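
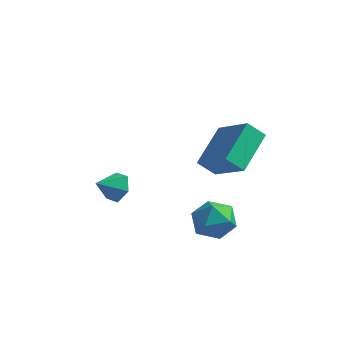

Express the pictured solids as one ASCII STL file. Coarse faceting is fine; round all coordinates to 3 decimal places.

solid 
facet normal 0.476 0.703 -0.528
outer loop
vertex -0.425 1.455 -1.826
vertex -1.058 1.753 -2.0
vertex -0.711 1.965 -1.405
endloop
endfacet
facet normal 0.435 -0.416 0.799
outer loop
vertex -0.425 1.455 -1.826
vertex -0.711 1.965 -1.405
vertex -1.562 1.007 -1.44
endloop
endfacet
facet normal 0.475 0.704 -0.528
outer loop
vertex -0.711 1.965 -1.405
vertex -1.058 1.753 -2.0
vertex -1.344 2.262 -1.579
endloop
endfacet
facet normal -0.200 0.142 0.969
outer loop
vertex -0.711 1.965 -1.405
vertex -1.344 2.262 -1.579
vertex -1.562 1.007 -1.44
endloop
endfacet
facet normal 0.476 0.704 -0.528
outer loop
vertex -1.344 2.262 -1.579
vertex -1.058 1.753 -2.0
vertex -1.69 2.05 -2.174
endloop
endfacet
facet normal -0.876 0.201 0.438
outer loop
vertex -1.344 2.262 -1.579
vertex -1.69 2.05 -2.174
vertex -1.562 1.007 -1.44
endloop
endfacet
facet normal 0.476 0.703 -0.528
outer loop
vertex -1.69 2.05 -2.174
vertex -1.058 1.753 -2.0
vertex -1.404 1.541 -2.594
endloop
endfacet
facet normal -0.917 -0.298 -0.264
outer loop
vertex -1.69 2.05 -2.174
vertex -1.404 1.541 -2.594
vertex -1.562 1.007 -1.44
endloop
endfacet
facet normal 0.476 0.703 -0.528
outer loop
vertex -1.404 1.541 -2.594
vertex -1.058 1.753 -2.0
vertex -0.771 1.243 -2.42
endloop
endfacet
facet normal -0.283 -0.855 -0.434
outer loop
vertex -1.404 1.541 -2.594
vertex -0.771 1.243 -2.42
vertex -1.562 1.007 -1.44
endloop
endfacet
facet normal 0.476 0.703 -0.528
outer loop
vertex -0.771 1.243 -2.42
vertex -1.058 1.753 -2.0
vertex -0.425 1.455 -1.826
endloop
endfacet
facet normal 0.393 -0.914 0.097
outer loop
vertex -0.771 1.243 -2.42
vertex -0.425 1.455 -1.826
vertex -1.562 1.007 -1.44
endloop
endfacet
facet normal -0.576 0.016 0.817
outer loop
vertex 2.819 1.521 -1.371
vertex 2.568 0.633 -1.531
vertex 3.319 0.82 -1.005
endloop
endfacet
facet normal -0.018 0.453 0.892
outer loop
vertex 2.819 1.521 -1.371
vertex 3.319 0.82 -1.005
vertex 3.754 1.562 -1.373
endloop
endfacet
facet normal -0.040 0.932 0.361
outer loop
vertex 2.819 1.521 -1.371
vertex 3.754 1.562 -1.373
vertex 3.272 1.834 -2.128
endloop
endfacet
facet normal -0.613 0.789 -0.040
outer loop
vertex 2.819 1.521 -1.371
vertex 3.272 1.834 -2.128
vertex 2.539 1.26 -2.226
endloop
endfacet
facet normal -0.944 0.224 0.241
outer loop
vertex 2.819 1.521 -1.371
vertex 2.539 1.26 -2.226
vertex 2.568 0.633 -1.531
endloop
endfacet
facet normal 0.576 0.066 0.815
outer loop
vertex 3.754 1.562 -1.373
vertex 3.319 0.82 -1.005
vertex 4.081 0.7 -1.534
endloop
endfacet
facet normal -0.327 -0.641 0.694
outer loop
vertex 3.319 0.82 -1.005
vertex 2.568 0.633 -1.531
vertex 3.348 0.126 -1.632
endloop
endfacet
facet normal -0.922 -0.306 -0.237
outer loop
vertex 2.568 0.633 -1.531
vertex 2.539 1.26 -2.226
vertex 2.866 0.398 -2.387
endloop
endfacet
facet normal -0.385 0.610 -0.693
outer loop
vertex 2.539 1.26 -2.226
vertex 3.272 1.834 -2.128
vertex 3.301 1.14 -2.755
endloop
endfacet
facet normal 0.541 0.840 -0.042
outer loop
vertex 3.272 1.834 -2.128
vertex 3.754 1.562 -1.373
vertex 4.052 1.327 -2.229
endloop
endfacet
facet normal 0.613 -0.789 0.040
outer loop
vertex 3.801 0.439 -2.389
vertex 4.081 0.7 -1.534
vertex 3.348 0.126 -1.632
endloop
endfacet
facet normal 0.040 -0.932 -0.361
outer loop
vertex 3.801 0.439 -2.389
vertex 3.348 0.126 -1.632
vertex 2.866 0.398 -2.387
endloop
endfacet
facet normal 0.018 -0.453 -0.892
outer loop
vertex 3.801 0.439 -2.389
vertex 2.866 0.398 -2.387
vertex 3.301 1.14 -2.755
endloop
endfacet
facet normal 0.576 -0.016 -0.817
outer loop
vertex 3.801 0.439 -2.389
vertex 3.301 1.14 -2.755
vertex 4.052 1.327 -2.229
endloop
endfacet
facet normal 0.944 -0.224 -0.241
outer loop
vertex 3.801 0.439 -2.389
vertex 4.052 1.327 -2.229
vertex 4.081 0.7 -1.534
endloop
endfacet
facet normal 0.385 -0.610 0.693
outer loop
vertex 3.348 0.126 -1.632
vertex 4.081 0.7 -1.534
vertex 3.319 0.82 -1.005
endloop
endfacet
facet normal -0.541 -0.840 0.042
outer loop
vertex 2.866 0.398 -2.387
vertex 3.348 0.126 -1.632
vertex 2.568 0.633 -1.531
endloop
endfacet
facet normal -0.576 -0.066 -0.815
outer loop
vertex 3.301 1.14 -2.755
vertex 2.866 0.398 -2.387
vertex 2.539 1.26 -2.226
endloop
endfacet
facet normal 0.327 0.641 -0.694
outer loop
vertex 4.052 1.327 -2.229
vertex 3.301 1.14 -2.755
vertex 3.272 1.834 -2.128
endloop
endfacet
facet normal 0.922 0.306 0.237
outer loop
vertex 4.081 0.7 -1.534
vertex 4.052 1.327 -2.229
vertex 3.754 1.562 -1.373
endloop
endfacet
facet normal -0.763 0.327 -0.557
outer loop
vertex 2.46 3.164 1.517
vertex 3.053 3.469 0.884
vertex 2.382 1.473 0.631
endloop
endfacet
facet normal -0.645 -0.331 0.689
outer loop
vertex 3.787 0.871 1.656
vertex 2.46 3.164 1.517
vertex 2.382 1.473 0.631
endloop
endfacet
facet normal -0.763 0.327 -0.558
outer loop
vertex 2.382 1.473 0.631
vertex 3.053 3.469 0.884
vertex 2.976 1.778 -0.002
endloop
endfacet
facet normal -0.040 -0.885 -0.464
outer loop
vertex 2.976 1.778 -0.002
vertex 3.787 0.871 1.656
vertex 2.382 1.473 0.631
endloop
endfacet
facet normal 0.040 0.885 0.464
outer loop
vertex 2.46 3.164 1.517
vertex 4.458 2.867 1.909
vertex 3.053 3.469 0.884
endloop
endfacet
facet normal -0.645 -0.331 0.689
outer loop
vertex 3.864 2.562 2.542
vertex 2.46 3.164 1.517
vertex 3.787 0.871 1.656
endloop
endfacet
facet normal 0.040 0.885 0.464
outer loop
vertex 3.864 2.562 2.542
vertex 4.458 2.867 1.909
vertex 2.46 3.164 1.517
endloop
endfacet
facet normal 0.645 0.332 -0.689
outer loop
vertex 3.053 3.469 0.884
vertex 4.458 2.867 1.909
vertex 2.976 1.778 -0.002
endloop
endfacet
facet normal -0.040 -0.885 -0.464
outer loop
vertex 4.38 1.176 1.023
vertex 3.787 0.871 1.656
vertex 2.976 1.778 -0.002
endloop
endfacet
facet normal 0.645 0.331 -0.689
outer loop
vertex 2.976 1.778 -0.002
vertex 4.458 2.867 1.909
vertex 4.38 1.176 1.023
endloop
endfacet
facet normal 0.763 -0.327 0.557
outer loop
vertex 4.38 1.176 1.023
vertex 3.864 2.562 2.542
vertex 3.787 0.871 1.656
endloop
endfacet
facet normal 0.763 -0.327 0.558
outer loop
vertex 4.458 2.867 1.909
vertex 3.864 2.562 2.542
vertex 4.38 1.176 1.023
endloop
endfacet

endsolid


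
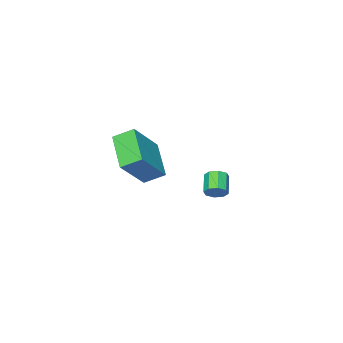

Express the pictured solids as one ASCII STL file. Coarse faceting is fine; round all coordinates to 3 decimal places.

solid 
facet normal -0.551 0.680 0.484
outer loop
vertex -0.343 0.706 0.853
vertex 1.066 0.947 2.12
vertex 0.397 2.079 -0.232
endloop
endfacet
facet normal -0.737 -0.127 -0.663
outer loop
vertex 0.954 1.393 -0.72
vertex -0.343 0.706 0.853
vertex 0.397 2.079 -0.232
endloop
endfacet
facet normal -0.551 0.680 0.484
outer loop
vertex 0.397 2.079 -0.232
vertex 1.066 0.947 2.12
vertex 1.806 2.32 1.035
endloop
endfacet
facet normal 0.390 0.723 -0.571
outer loop
vertex 1.806 2.32 1.035
vertex 0.954 1.393 -0.72
vertex 0.397 2.079 -0.232
endloop
endfacet
facet normal -0.390 -0.723 0.571
outer loop
vertex -0.343 0.706 0.853
vertex 1.623 0.261 1.632
vertex 1.066 0.947 2.12
endloop
endfacet
facet normal -0.737 -0.127 -0.663
outer loop
vertex 0.214 0.02 0.365
vertex -0.343 0.706 0.853
vertex 0.954 1.393 -0.72
endloop
endfacet
facet normal -0.390 -0.723 0.571
outer loop
vertex 0.214 0.02 0.365
vertex 1.623 0.261 1.632
vertex -0.343 0.706 0.853
endloop
endfacet
facet normal 0.737 0.127 0.663
outer loop
vertex 1.066 0.947 2.12
vertex 1.623 0.261 1.632
vertex 1.806 2.32 1.035
endloop
endfacet
facet normal 0.390 0.723 -0.571
outer loop
vertex 2.363 1.634 0.547
vertex 0.954 1.393 -0.72
vertex 1.806 2.32 1.035
endloop
endfacet
facet normal 0.737 0.127 0.663
outer loop
vertex 1.806 2.32 1.035
vertex 1.623 0.261 1.632
vertex 2.363 1.634 0.547
endloop
endfacet
facet normal 0.551 -0.680 -0.484
outer loop
vertex 2.363 1.634 0.547
vertex 0.214 0.02 0.365
vertex 0.954 1.393 -0.72
endloop
endfacet
facet normal 0.551 -0.680 -0.484
outer loop
vertex 1.623 0.261 1.632
vertex 0.214 0.02 0.365
vertex 2.363 1.634 0.547
endloop
endfacet
facet normal 0.531 0.560 -0.637
outer loop
vertex -3.036 0.803 -2.285
vertex -3.448 0.816 -2.617
vertex -3.282 1.117 -2.214
endloop
endfacet
facet normal 0.591 0.293 0.751
outer loop
vertex -3.036 0.803 -2.285
vertex -3.282 1.117 -2.214
vertex -3.6 0.211 -1.61
endloop
endfacet
facet normal 0.590 0.294 0.752
outer loop
vertex -3.6 0.211 -1.61
vertex -3.282 1.117 -2.214
vertex -3.846 0.525 -1.54
endloop
endfacet
facet normal -0.532 -0.559 0.636
outer loop
vertex -3.6 0.211 -1.61
vertex -3.846 0.525 -1.54
vertex -4.012 0.224 -1.943
endloop
endfacet
facet normal 0.531 0.559 -0.636
outer loop
vertex -3.282 1.117 -2.214
vertex -3.448 0.816 -2.617
vertex -3.626 1.255 -2.38
endloop
endfacet
facet normal -0.012 0.756 0.654
outer loop
vertex -3.282 1.117 -2.214
vertex -3.626 1.255 -2.38
vertex -3.846 0.525 -1.54
endloop
endfacet
facet normal -0.011 0.756 0.654
outer loop
vertex -3.846 0.525 -1.54
vertex -3.626 1.255 -2.38
vertex -4.189 0.663 -1.705
endloop
endfacet
facet normal -0.531 -0.559 0.636
outer loop
vertex -3.846 0.525 -1.54
vertex -4.189 0.663 -1.705
vertex -4.012 0.224 -1.943
endloop
endfacet
facet normal 0.533 0.559 -0.635
outer loop
vertex -3.626 1.255 -2.38
vertex -3.448 0.816 -2.617
vertex -3.865 1.136 -2.685
endloop
endfacet
facet normal -0.607 0.775 0.173
outer loop
vertex -3.626 1.255 -2.38
vertex -3.865 1.136 -2.685
vertex -4.189 0.663 -1.705
endloop
endfacet
facet normal -0.606 0.776 0.174
outer loop
vertex -4.189 0.663 -1.705
vertex -3.865 1.136 -2.685
vertex -4.429 0.544 -2.01
endloop
endfacet
facet normal -0.531 -0.559 0.636
outer loop
vertex -4.189 0.663 -1.705
vertex -4.429 0.544 -2.01
vertex -4.012 0.224 -1.943
endloop
endfacet
facet normal 0.532 0.558 -0.637
outer loop
vertex -3.865 1.136 -2.685
vertex -3.448 0.816 -2.617
vertex -3.86 0.829 -2.95
endloop
endfacet
facet normal -0.847 0.340 -0.410
outer loop
vertex -3.865 1.136 -2.685
vertex -3.86 0.829 -2.95
vertex -4.429 0.544 -2.01
endloop
endfacet
facet normal -0.847 0.340 -0.410
outer loop
vertex -4.429 0.544 -2.01
vertex -3.86 0.829 -2.95
vertex -4.424 0.237 -2.275
endloop
endfacet
facet normal -0.531 -0.559 0.637
outer loop
vertex -4.429 0.544 -2.01
vertex -4.424 0.237 -2.275
vertex -4.012 0.224 -1.943
endloop
endfacet
facet normal 0.532 0.559 -0.636
outer loop
vertex -3.86 0.829 -2.95
vertex -3.448 0.816 -2.617
vertex -3.614 0.515 -3.02
endloop
endfacet
facet normal -0.590 -0.295 -0.752
outer loop
vertex -3.86 0.829 -2.95
vertex -3.614 0.515 -3.02
vertex -4.424 0.237 -2.275
endloop
endfacet
facet normal -0.591 -0.293 -0.752
outer loop
vertex -4.424 0.237 -2.275
vertex -3.614 0.515 -3.02
vertex -4.178 -0.077 -2.346
endloop
endfacet
facet normal -0.531 -0.560 0.637
outer loop
vertex -4.424 0.237 -2.275
vertex -4.178 -0.077 -2.346
vertex -4.012 0.224 -1.943
endloop
endfacet
facet normal 0.531 0.559 -0.636
outer loop
vertex -3.614 0.515 -3.02
vertex -3.448 0.816 -2.617
vertex -3.271 0.377 -2.855
endloop
endfacet
facet normal 0.011 -0.756 -0.655
outer loop
vertex -3.614 0.515 -3.02
vertex -3.271 0.377 -2.855
vertex -4.178 -0.077 -2.346
endloop
endfacet
facet normal 0.012 -0.757 -0.654
outer loop
vertex -4.178 -0.077 -2.346
vertex -3.271 0.377 -2.855
vertex -3.834 -0.215 -2.18
endloop
endfacet
facet normal -0.531 -0.559 0.636
outer loop
vertex -4.178 -0.077 -2.346
vertex -3.834 -0.215 -2.18
vertex -4.012 0.224 -1.943
endloop
endfacet
facet normal 0.531 0.559 -0.636
outer loop
vertex -3.271 0.377 -2.855
vertex -3.448 0.816 -2.617
vertex -3.031 0.496 -2.55
endloop
endfacet
facet normal 0.606 -0.776 -0.175
outer loop
vertex -3.271 0.377 -2.855
vertex -3.031 0.496 -2.55
vertex -3.834 -0.215 -2.18
endloop
endfacet
facet normal 0.607 -0.776 -0.173
outer loop
vertex -3.834 -0.215 -2.18
vertex -3.031 0.496 -2.55
vertex -3.595 -0.096 -1.875
endloop
endfacet
facet normal -0.533 -0.559 0.635
outer loop
vertex -3.834 -0.215 -2.18
vertex -3.595 -0.096 -1.875
vertex -4.012 0.224 -1.943
endloop
endfacet
facet normal 0.531 0.559 -0.637
outer loop
vertex -3.031 0.496 -2.55
vertex -3.448 0.816 -2.617
vertex -3.036 0.803 -2.285
endloop
endfacet
facet normal 0.847 -0.340 0.410
outer loop
vertex -3.031 0.496 -2.55
vertex -3.036 0.803 -2.285
vertex -3.595 -0.096 -1.875
endloop
endfacet
facet normal 0.847 -0.340 0.410
outer loop
vertex -3.595 -0.096 -1.875
vertex -3.036 0.803 -2.285
vertex -3.6 0.211 -1.61
endloop
endfacet
facet normal -0.532 -0.558 0.637
outer loop
vertex -3.595 -0.096 -1.875
vertex -3.6 0.211 -1.61
vertex -4.012 0.224 -1.943
endloop
endfacet

endsolid


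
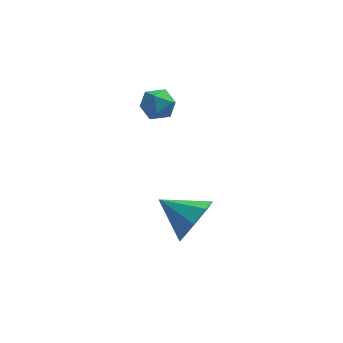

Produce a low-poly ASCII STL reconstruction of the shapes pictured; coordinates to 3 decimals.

solid 
facet normal -0.187 0.290 0.939
outer loop
vertex -2.705 -0.285 0.834
vertex -2.344 -0.919 1.102
vertex -1.941 -0.265 0.98
endloop
endfacet
facet normal -0.119 0.853 0.507
outer loop
vertex -2.705 -0.285 0.834
vertex -1.941 -0.265 0.98
vertex -2.224 0.076 0.34
endloop
endfacet
facet normal -0.607 0.795 -0.010
outer loop
vertex -2.705 -0.285 0.834
vertex -2.224 0.076 0.34
vertex -2.801 -0.368 0.066
endloop
endfacet
facet normal -0.976 0.195 0.101
outer loop
vertex -2.705 -0.285 0.834
vertex -2.801 -0.368 0.066
vertex -2.875 -0.983 0.537
endloop
endfacet
facet normal -0.717 -0.118 0.687
outer loop
vertex -2.705 -0.285 0.834
vertex -2.875 -0.983 0.537
vertex -2.344 -0.919 1.102
endloop
endfacet
facet normal 0.528 0.824 0.206
outer loop
vertex -2.224 0.076 0.34
vertex -1.941 -0.265 0.98
vertex -1.565 -0.337 0.303
endloop
endfacet
facet normal 0.417 -0.088 0.905
outer loop
vertex -1.941 -0.265 0.98
vertex -2.344 -0.919 1.102
vertex -1.639 -0.952 0.774
endloop
endfacet
facet normal -0.440 -0.747 0.498
outer loop
vertex -2.344 -0.919 1.102
vertex -2.875 -0.983 0.537
vertex -2.216 -1.396 0.5
endloop
endfacet
facet normal -0.859 -0.242 -0.451
outer loop
vertex -2.875 -0.983 0.537
vertex -2.801 -0.368 0.066
vertex -2.499 -1.055 -0.14
endloop
endfacet
facet normal -0.260 0.729 -0.633
outer loop
vertex -2.801 -0.368 0.066
vertex -2.224 0.076 0.34
vertex -2.096 -0.401 -0.262
endloop
endfacet
facet normal 0.976 -0.195 -0.101
outer loop
vertex -1.735 -1.035 0.006
vertex -1.565 -0.337 0.303
vertex -1.639 -0.952 0.774
endloop
endfacet
facet normal 0.607 -0.795 0.010
outer loop
vertex -1.735 -1.035 0.006
vertex -1.639 -0.952 0.774
vertex -2.216 -1.396 0.5
endloop
endfacet
facet normal 0.119 -0.853 -0.507
outer loop
vertex -1.735 -1.035 0.006
vertex -2.216 -1.396 0.5
vertex -2.499 -1.055 -0.14
endloop
endfacet
facet normal 0.187 -0.290 -0.939
outer loop
vertex -1.735 -1.035 0.006
vertex -2.499 -1.055 -0.14
vertex -2.096 -0.401 -0.262
endloop
endfacet
facet normal 0.717 0.118 -0.687
outer loop
vertex -1.735 -1.035 0.006
vertex -2.096 -0.401 -0.262
vertex -1.565 -0.337 0.303
endloop
endfacet
facet normal 0.859 0.242 0.451
outer loop
vertex -1.639 -0.952 0.774
vertex -1.565 -0.337 0.303
vertex -1.941 -0.265 0.98
endloop
endfacet
facet normal 0.260 -0.729 0.633
outer loop
vertex -2.216 -1.396 0.5
vertex -1.639 -0.952 0.774
vertex -2.344 -0.919 1.102
endloop
endfacet
facet normal -0.528 -0.824 -0.206
outer loop
vertex -2.499 -1.055 -0.14
vertex -2.216 -1.396 0.5
vertex -2.875 -0.983 0.537
endloop
endfacet
facet normal -0.417 0.088 -0.905
outer loop
vertex -2.096 -0.401 -0.262
vertex -2.499 -1.055 -0.14
vertex -2.801 -0.368 0.066
endloop
endfacet
facet normal 0.440 0.747 -0.498
outer loop
vertex -1.565 -0.337 0.303
vertex -2.096 -0.401 -0.262
vertex -2.224 0.076 0.34
endloop
endfacet
facet normal 0.832 -0.374 -0.411
outer loop
vertex -0.09 -2.871 -3.392
vertex -0.689 -3.359 -4.161
vertex -0.204 -2.388 -4.062
endloop
endfacet
facet normal 0.041 0.814 0.580
outer loop
vertex -0.09 -2.871 -3.392
vertex -0.204 -2.388 -4.062
vertex -2.111 -2.721 -3.459
endloop
endfacet
facet normal 0.832 -0.374 -0.410
outer loop
vertex -0.204 -2.388 -4.062
vertex -0.689 -3.359 -4.161
vertex -0.602 -2.474 -4.791
endloop
endfacet
facet normal -0.178 0.984 -0.019
outer loop
vertex -0.204 -2.388 -4.062
vertex -0.602 -2.474 -4.791
vertex -2.111 -2.721 -3.459
endloop
endfacet
facet normal 0.832 -0.373 -0.410
outer loop
vertex -0.602 -2.474 -4.791
vertex -0.689 -3.359 -4.161
vertex -1.05 -3.079 -5.15
endloop
endfacet
facet normal -0.540 0.688 -0.485
outer loop
vertex -0.602 -2.474 -4.791
vertex -1.05 -3.079 -5.15
vertex -2.111 -2.721 -3.459
endloop
endfacet
facet normal 0.832 -0.374 -0.410
outer loop
vertex -1.05 -3.079 -5.15
vertex -0.689 -3.359 -4.161
vertex -1.287 -3.848 -4.929
endloop
endfacet
facet normal -0.833 0.100 -0.544
outer loop
vertex -1.05 -3.079 -5.15
vertex -1.287 -3.848 -4.929
vertex -2.111 -2.721 -3.459
endloop
endfacet
facet normal 0.832 -0.373 -0.410
outer loop
vertex -1.287 -3.848 -4.929
vertex -0.689 -3.359 -4.161
vertex -1.173 -4.331 -4.259
endloop
endfacet
facet normal -0.886 -0.435 -0.163
outer loop
vertex -1.287 -3.848 -4.929
vertex -1.173 -4.331 -4.259
vertex -2.111 -2.721 -3.459
endloop
endfacet
facet normal 0.832 -0.373 -0.410
outer loop
vertex -1.173 -4.331 -4.259
vertex -0.689 -3.359 -4.161
vertex -0.775 -4.244 -3.53
endloop
endfacet
facet normal -0.666 -0.605 0.436
outer loop
vertex -1.173 -4.331 -4.259
vertex -0.775 -4.244 -3.53
vertex -2.111 -2.721 -3.459
endloop
endfacet
facet normal 0.832 -0.373 -0.410
outer loop
vertex -0.775 -4.244 -3.53
vertex -0.689 -3.359 -4.161
vertex -0.327 -3.64 -3.171
endloop
endfacet
facet normal -0.305 -0.309 0.901
outer loop
vertex -0.775 -4.244 -3.53
vertex -0.327 -3.64 -3.171
vertex -2.111 -2.721 -3.459
endloop
endfacet
facet normal 0.832 -0.374 -0.410
outer loop
vertex -0.327 -3.64 -3.171
vertex -0.689 -3.359 -4.161
vertex -0.09 -2.871 -3.392
endloop
endfacet
facet normal -0.011 0.279 0.960
outer loop
vertex -0.327 -3.64 -3.171
vertex -0.09 -2.871 -3.392
vertex -2.111 -2.721 -3.459
endloop
endfacet

endsolid


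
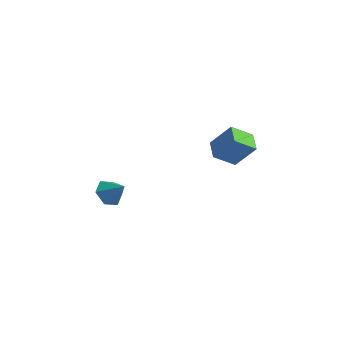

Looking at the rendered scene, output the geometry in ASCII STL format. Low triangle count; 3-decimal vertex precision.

solid 
facet normal -0.553 -0.591 0.588
outer loop
vertex 3.371 2.588 3.445
vertex 2.693 3.45 3.674
vertex 2.443 2.195 2.177
endloop
endfacet
facet normal 0.605 -0.770 -0.204
outer loop
vertex 3.207 3.01 1.366
vertex 3.371 2.588 3.445
vertex 2.443 2.195 2.177
endloop
endfacet
facet normal -0.554 -0.590 0.587
outer loop
vertex 2.443 2.195 2.177
vertex 2.693 3.45 3.674
vertex 1.766 3.057 2.405
endloop
endfacet
facet normal -0.573 -0.243 -0.783
outer loop
vertex 1.766 3.057 2.405
vertex 3.207 3.01 1.366
vertex 2.443 2.195 2.177
endloop
endfacet
facet normal 0.573 0.242 0.783
outer loop
vertex 3.371 2.588 3.445
vertex 3.457 4.265 2.863
vertex 2.693 3.45 3.674
endloop
endfacet
facet normal 0.605 -0.769 -0.204
outer loop
vertex 4.134 3.403 2.635
vertex 3.371 2.588 3.445
vertex 3.207 3.01 1.366
endloop
endfacet
facet normal 0.572 0.242 0.783
outer loop
vertex 4.134 3.403 2.635
vertex 3.457 4.265 2.863
vertex 3.371 2.588 3.445
endloop
endfacet
facet normal -0.605 0.770 0.204
outer loop
vertex 2.693 3.45 3.674
vertex 3.457 4.265 2.863
vertex 1.766 3.057 2.405
endloop
endfacet
facet normal -0.573 -0.242 -0.783
outer loop
vertex 2.529 3.872 1.595
vertex 3.207 3.01 1.366
vertex 1.766 3.057 2.405
endloop
endfacet
facet normal -0.605 0.770 0.204
outer loop
vertex 1.766 3.057 2.405
vertex 3.457 4.265 2.863
vertex 2.529 3.872 1.595
endloop
endfacet
facet normal 0.553 0.591 -0.587
outer loop
vertex 2.529 3.872 1.595
vertex 4.134 3.403 2.635
vertex 3.207 3.01 1.366
endloop
endfacet
facet normal 0.553 0.590 -0.588
outer loop
vertex 3.457 4.265 2.863
vertex 4.134 3.403 2.635
vertex 2.529 3.872 1.595
endloop
endfacet
facet normal -0.721 -0.013 -0.693
outer loop
vertex -2.941 1.996 -3.503
vertex -3.525 2.112 -2.897
vertex -3.17 2.783 -3.279
endloop
endfacet
facet normal 0.912 0.334 -0.240
outer loop
vertex -2.941 1.996 -3.503
vertex -3.17 2.783 -3.279
vertex -2.595 2.128 -2.003
endloop
endfacet
facet normal -0.722 -0.012 -0.692
outer loop
vertex -3.17 2.783 -3.279
vertex -3.525 2.112 -2.897
vertex -3.754 2.899 -2.672
endloop
endfacet
facet normal 0.432 0.866 0.250
outer loop
vertex -3.17 2.783 -3.279
vertex -3.754 2.899 -2.672
vertex -2.595 2.128 -2.003
endloop
endfacet
facet normal -0.721 -0.012 -0.693
outer loop
vertex -3.754 2.899 -2.672
vertex -3.525 2.112 -2.897
vertex -4.109 2.228 -2.291
endloop
endfacet
facet normal -0.123 0.538 0.834
outer loop
vertex -3.754 2.899 -2.672
vertex -4.109 2.228 -2.291
vertex -2.595 2.128 -2.003
endloop
endfacet
facet normal -0.721 -0.013 -0.693
outer loop
vertex -4.109 2.228 -2.291
vertex -3.525 2.112 -2.897
vertex -3.88 1.441 -2.515
endloop
endfacet
facet normal -0.197 -0.321 0.926
outer loop
vertex -4.109 2.228 -2.291
vertex -3.88 1.441 -2.515
vertex -2.595 2.128 -2.003
endloop
endfacet
facet normal -0.721 -0.013 -0.693
outer loop
vertex -3.88 1.441 -2.515
vertex -3.525 2.112 -2.897
vertex -3.296 1.325 -3.121
endloop
endfacet
facet normal 0.283 -0.854 0.436
outer loop
vertex -3.88 1.441 -2.515
vertex -3.296 1.325 -3.121
vertex -2.595 2.128 -2.003
endloop
endfacet
facet normal -0.721 -0.013 -0.693
outer loop
vertex -3.296 1.325 -3.121
vertex -3.525 2.112 -2.897
vertex -2.941 1.996 -3.503
endloop
endfacet
facet normal 0.837 -0.527 -0.147
outer loop
vertex -3.296 1.325 -3.121
vertex -2.941 1.996 -3.503
vertex -2.595 2.128 -2.003
endloop
endfacet

endsolid


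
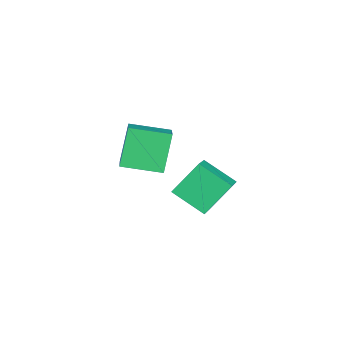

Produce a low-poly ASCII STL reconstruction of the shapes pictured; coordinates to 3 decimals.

solid 
facet normal -0.853 0.109 -0.510
outer loop
vertex -0.622 2.267 -2.36
vertex -0.076 3.378 -3.036
vertex -0.105 1.37 -3.417
endloop
endfacet
facet normal -0.387 -0.788 0.479
outer loop
vertex 1.056 1.222 -2.724
vertex -0.622 2.267 -2.36
vertex -0.105 1.37 -3.417
endloop
endfacet
facet normal -0.853 0.109 -0.510
outer loop
vertex -0.105 1.37 -3.417
vertex -0.076 3.378 -3.036
vertex 0.441 2.481 -4.093
endloop
endfacet
facet normal 0.349 -0.606 -0.714
outer loop
vertex 0.441 2.481 -4.093
vertex 1.056 1.222 -2.724
vertex -0.105 1.37 -3.417
endloop
endfacet
facet normal -0.349 0.606 0.714
outer loop
vertex -0.622 2.267 -2.36
vertex 1.085 3.23 -2.343
vertex -0.076 3.378 -3.036
endloop
endfacet
facet normal -0.387 -0.788 0.479
outer loop
vertex 0.539 2.119 -1.667
vertex -0.622 2.267 -2.36
vertex 1.056 1.222 -2.724
endloop
endfacet
facet normal -0.349 0.606 0.714
outer loop
vertex 0.539 2.119 -1.667
vertex 1.085 3.23 -2.343
vertex -0.622 2.267 -2.36
endloop
endfacet
facet normal 0.387 0.788 -0.479
outer loop
vertex -0.076 3.378 -3.036
vertex 1.085 3.23 -2.343
vertex 0.441 2.481 -4.093
endloop
endfacet
facet normal 0.349 -0.606 -0.714
outer loop
vertex 1.602 2.333 -3.4
vertex 1.056 1.222 -2.724
vertex 0.441 2.481 -4.093
endloop
endfacet
facet normal 0.387 0.788 -0.479
outer loop
vertex 0.441 2.481 -4.093
vertex 1.085 3.23 -2.343
vertex 1.602 2.333 -3.4
endloop
endfacet
facet normal 0.853 -0.109 0.510
outer loop
vertex 1.602 2.333 -3.4
vertex 0.539 2.119 -1.667
vertex 1.056 1.222 -2.724
endloop
endfacet
facet normal 0.853 -0.109 0.510
outer loop
vertex 1.085 3.23 -2.343
vertex 0.539 2.119 -1.667
vertex 1.602 2.333 -3.4
endloop
endfacet
facet normal -0.498 0.162 0.852
outer loop
vertex -2.754 -0.424 -2.325
vertex -2.696 1.123 -2.586
vertex -4.166 -0.508 -3.135
endloop
endfacet
facet normal -0.037 -0.985 0.167
outer loop
vertex -3.324 -0.783 -4.574
vertex -2.754 -0.424 -2.325
vertex -4.166 -0.508 -3.135
endloop
endfacet
facet normal -0.498 0.162 0.852
outer loop
vertex -4.166 -0.508 -3.135
vertex -2.696 1.123 -2.586
vertex -4.108 1.039 -3.396
endloop
endfacet
facet normal -0.866 -0.051 -0.497
outer loop
vertex -4.108 1.039 -3.396
vertex -3.324 -0.783 -4.574
vertex -4.166 -0.508 -3.135
endloop
endfacet
facet normal 0.866 0.051 0.497
outer loop
vertex -2.754 -0.424 -2.325
vertex -1.854 0.848 -4.025
vertex -2.696 1.123 -2.586
endloop
endfacet
facet normal -0.037 -0.985 0.167
outer loop
vertex -1.912 -0.699 -3.764
vertex -2.754 -0.424 -2.325
vertex -3.324 -0.783 -4.574
endloop
endfacet
facet normal 0.866 0.051 0.497
outer loop
vertex -1.912 -0.699 -3.764
vertex -1.854 0.848 -4.025
vertex -2.754 -0.424 -2.325
endloop
endfacet
facet normal 0.037 0.985 -0.167
outer loop
vertex -2.696 1.123 -2.586
vertex -1.854 0.848 -4.025
vertex -4.108 1.039 -3.396
endloop
endfacet
facet normal -0.866 -0.051 -0.497
outer loop
vertex -3.266 0.764 -4.835
vertex -3.324 -0.783 -4.574
vertex -4.108 1.039 -3.396
endloop
endfacet
facet normal 0.037 0.985 -0.167
outer loop
vertex -4.108 1.039 -3.396
vertex -1.854 0.848 -4.025
vertex -3.266 0.764 -4.835
endloop
endfacet
facet normal 0.498 -0.162 -0.852
outer loop
vertex -3.266 0.764 -4.835
vertex -1.912 -0.699 -3.764
vertex -3.324 -0.783 -4.574
endloop
endfacet
facet normal 0.498 -0.162 -0.852
outer loop
vertex -1.854 0.848 -4.025
vertex -1.912 -0.699 -3.764
vertex -3.266 0.764 -4.835
endloop
endfacet

endsolid


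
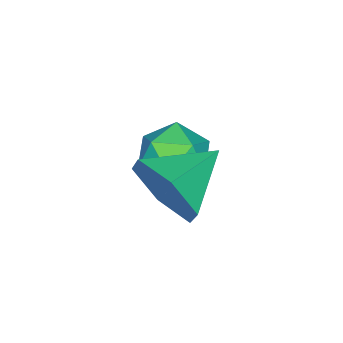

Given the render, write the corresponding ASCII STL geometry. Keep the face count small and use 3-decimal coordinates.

solid 
facet normal 0.893 -0.335 -0.300
outer loop
vertex 0.669 -1.261 3.253
vertex 0.281 -1.623 2.502
vertex 0.599 -0.76 2.484
endloop
endfacet
facet normal -0.060 0.834 0.549
outer loop
vertex 0.669 -1.261 3.253
vertex 0.599 -0.76 2.484
vertex -0.961 -1.157 2.918
endloop
endfacet
facet normal 0.893 -0.335 -0.299
outer loop
vertex 0.599 -0.76 2.484
vertex 0.281 -1.623 2.502
vertex 0.211 -1.123 1.733
endloop
endfacet
facet normal -0.309 0.909 -0.280
outer loop
vertex 0.599 -0.76 2.484
vertex 0.211 -1.123 1.733
vertex -0.961 -1.157 2.918
endloop
endfacet
facet normal 0.893 -0.336 -0.300
outer loop
vertex 0.211 -1.123 1.733
vertex 0.281 -1.623 2.502
vertex -0.108 -1.986 1.751
endloop
endfacet
facet normal -0.693 0.242 -0.679
outer loop
vertex 0.211 -1.123 1.733
vertex -0.108 -1.986 1.751
vertex -0.961 -1.157 2.918
endloop
endfacet
facet normal 0.893 -0.336 -0.300
outer loop
vertex -0.108 -1.986 1.751
vertex 0.281 -1.623 2.502
vertex -0.038 -2.486 2.519
endloop
endfacet
facet normal -0.829 -0.500 -0.250
outer loop
vertex -0.108 -1.986 1.751
vertex -0.038 -2.486 2.519
vertex -0.961 -1.157 2.918
endloop
endfacet
facet normal 0.893 -0.336 -0.300
outer loop
vertex -0.038 -2.486 2.519
vertex 0.281 -1.623 2.502
vertex 0.351 -2.124 3.27
endloop
endfacet
facet normal -0.579 -0.576 0.577
outer loop
vertex -0.038 -2.486 2.519
vertex 0.351 -2.124 3.27
vertex -0.961 -1.157 2.918
endloop
endfacet
facet normal 0.893 -0.335 -0.300
outer loop
vertex 0.351 -2.124 3.27
vertex 0.281 -1.623 2.502
vertex 0.669 -1.261 3.253
endloop
endfacet
facet normal -0.195 0.091 0.977
outer loop
vertex 0.351 -2.124 3.27
vertex 0.669 -1.261 3.253
vertex -0.961 -1.157 2.918
endloop
endfacet
facet normal -0.925 0.255 -0.281
outer loop
vertex -2.185 -2.296 0.905
vertex -2.491 -2.851 1.409
vertex -2.362 -2.095 1.67
endloop
endfacet
facet normal -0.483 0.813 -0.325
outer loop
vertex -2.185 -2.296 0.905
vertex -2.362 -2.095 1.67
vertex -1.679 -1.826 1.329
endloop
endfacet
facet normal 0.049 0.639 -0.767
outer loop
vertex -2.185 -2.296 0.905
vertex -1.679 -1.826 1.329
vertex -1.386 -2.415 0.857
endloop
endfacet
facet normal -0.064 -0.028 -0.998
outer loop
vertex -2.185 -2.296 0.905
vertex -1.386 -2.415 0.857
vertex -1.888 -3.049 0.907
endloop
endfacet
facet normal -0.667 -0.265 -0.697
outer loop
vertex -2.185 -2.296 0.905
vertex -1.888 -3.049 0.907
vertex -2.491 -2.851 1.409
endloop
endfacet
facet normal -0.203 0.925 0.323
outer loop
vertex -1.679 -1.826 1.329
vertex -2.362 -2.095 1.67
vertex -1.672 -2.091 2.093
endloop
endfacet
facet normal -0.919 0.021 0.393
outer loop
vertex -2.362 -2.095 1.67
vertex -2.491 -2.851 1.409
vertex -2.174 -2.725 2.143
endloop
endfacet
facet normal -0.501 -0.819 -0.279
outer loop
vertex -2.491 -2.851 1.409
vertex -1.888 -3.049 0.907
vertex -1.881 -3.314 1.671
endloop
endfacet
facet normal 0.473 -0.435 -0.767
outer loop
vertex -1.888 -3.049 0.907
vertex -1.386 -2.415 0.857
vertex -1.198 -3.045 1.33
endloop
endfacet
facet normal 0.657 0.643 -0.394
outer loop
vertex -1.386 -2.415 0.857
vertex -1.679 -1.826 1.329
vertex -1.069 -2.289 1.591
endloop
endfacet
facet normal 0.064 0.028 0.998
outer loop
vertex -1.375 -2.844 2.095
vertex -1.672 -2.091 2.093
vertex -2.174 -2.725 2.143
endloop
endfacet
facet normal -0.049 -0.639 0.767
outer loop
vertex -1.375 -2.844 2.095
vertex -2.174 -2.725 2.143
vertex -1.881 -3.314 1.671
endloop
endfacet
facet normal 0.483 -0.813 0.325
outer loop
vertex -1.375 -2.844 2.095
vertex -1.881 -3.314 1.671
vertex -1.198 -3.045 1.33
endloop
endfacet
facet normal 0.925 -0.255 0.281
outer loop
vertex -1.375 -2.844 2.095
vertex -1.198 -3.045 1.33
vertex -1.069 -2.289 1.591
endloop
endfacet
facet normal 0.667 0.265 0.697
outer loop
vertex -1.375 -2.844 2.095
vertex -1.069 -2.289 1.591
vertex -1.672 -2.091 2.093
endloop
endfacet
facet normal -0.473 0.435 0.767
outer loop
vertex -2.174 -2.725 2.143
vertex -1.672 -2.091 2.093
vertex -2.362 -2.095 1.67
endloop
endfacet
facet normal -0.657 -0.643 0.394
outer loop
vertex -1.881 -3.314 1.671
vertex -2.174 -2.725 2.143
vertex -2.491 -2.851 1.409
endloop
endfacet
facet normal 0.203 -0.925 -0.323
outer loop
vertex -1.198 -3.045 1.33
vertex -1.881 -3.314 1.671
vertex -1.888 -3.049 0.907
endloop
endfacet
facet normal 0.919 -0.021 -0.393
outer loop
vertex -1.069 -2.289 1.591
vertex -1.198 -3.045 1.33
vertex -1.386 -2.415 0.857
endloop
endfacet
facet normal 0.501 0.819 0.279
outer loop
vertex -1.672 -2.091 2.093
vertex -1.069 -2.289 1.591
vertex -1.679 -1.826 1.329
endloop
endfacet

endsolid


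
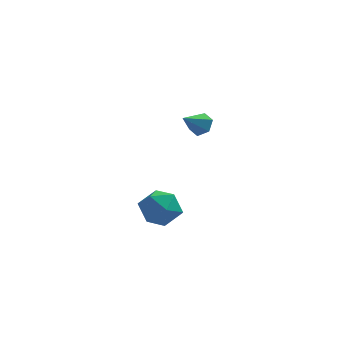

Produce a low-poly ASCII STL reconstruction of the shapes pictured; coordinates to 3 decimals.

solid 
facet normal 0.583 0.566 -0.583
outer loop
vertex -0.26 3.356 -1.338
vertex -0.764 3.495 -1.707
vertex -0.623 3.867 -1.205
endloop
endfacet
facet normal 0.306 -0.030 0.952
outer loop
vertex -0.26 3.356 -1.338
vertex -0.623 3.867 -1.205
vertex -1.516 2.765 -0.953
endloop
endfacet
facet normal 0.582 0.566 -0.583
outer loop
vertex -0.623 3.867 -1.205
vertex -0.764 3.495 -1.707
vertex -1.127 4.005 -1.574
endloop
endfacet
facet normal -0.414 0.508 0.755
outer loop
vertex -0.623 3.867 -1.205
vertex -1.127 4.005 -1.574
vertex -1.516 2.765 -0.953
endloop
endfacet
facet normal 0.581 0.566 -0.585
outer loop
vertex -1.127 4.005 -1.574
vertex -0.764 3.495 -1.707
vertex -1.269 3.633 -2.075
endloop
endfacet
facet normal -0.948 0.315 0.035
outer loop
vertex -1.127 4.005 -1.574
vertex -1.269 3.633 -2.075
vertex -1.516 2.765 -0.953
endloop
endfacet
facet normal 0.581 0.566 -0.585
outer loop
vertex -1.269 3.633 -2.075
vertex -0.764 3.495 -1.707
vertex -0.906 3.123 -2.208
endloop
endfacet
facet normal -0.765 -0.417 -0.491
outer loop
vertex -1.269 3.633 -2.075
vertex -0.906 3.123 -2.208
vertex -1.516 2.765 -0.953
endloop
endfacet
facet normal 0.583 0.565 -0.584
outer loop
vertex -0.906 3.123 -2.208
vertex -0.764 3.495 -1.707
vertex -0.402 2.985 -1.839
endloop
endfacet
facet normal -0.046 -0.955 -0.295
outer loop
vertex -0.906 3.123 -2.208
vertex -0.402 2.985 -1.839
vertex -1.516 2.765 -0.953
endloop
endfacet
facet normal 0.583 0.565 -0.584
outer loop
vertex -0.402 2.985 -1.839
vertex -0.764 3.495 -1.707
vertex -0.26 3.356 -1.338
endloop
endfacet
facet normal 0.489 -0.762 0.425
outer loop
vertex -0.402 2.985 -1.839
vertex -0.26 3.356 -1.338
vertex -1.516 2.765 -0.953
endloop
endfacet
facet normal 0.032 0.991 0.128
outer loop
vertex -2.479 -1.291 -3.948
vertex -2.385 -1.421 -2.962
vertex -1.571 -1.373 -3.54
endloop
endfacet
facet normal 0.301 0.808 -0.507
outer loop
vertex -2.479 -1.291 -3.948
vertex -1.571 -1.373 -3.54
vertex -1.776 -1.837 -4.401
endloop
endfacet
facet normal -0.205 0.456 -0.866
outer loop
vertex -2.479 -1.291 -3.948
vertex -1.776 -1.837 -4.401
vertex -2.717 -2.172 -4.355
endloop
endfacet
facet normal -0.785 0.422 -0.454
outer loop
vertex -2.479 -1.291 -3.948
vertex -2.717 -2.172 -4.355
vertex -3.093 -1.914 -3.466
endloop
endfacet
facet normal -0.638 0.753 0.160
outer loop
vertex -2.479 -1.291 -3.948
vertex -3.093 -1.914 -3.466
vertex -2.385 -1.421 -2.962
endloop
endfacet
facet normal 0.846 0.359 -0.395
outer loop
vertex -1.776 -1.837 -4.401
vertex -1.571 -1.373 -3.54
vertex -1.247 -2.306 -3.694
endloop
endfacet
facet normal 0.410 0.657 0.632
outer loop
vertex -1.571 -1.373 -3.54
vertex -2.385 -1.421 -2.962
vertex -1.623 -2.048 -2.805
endloop
endfacet
facet normal -0.676 0.270 0.685
outer loop
vertex -2.385 -1.421 -2.962
vertex -3.093 -1.914 -3.466
vertex -2.564 -2.383 -2.759
endloop
endfacet
facet normal -0.913 -0.266 -0.309
outer loop
vertex -3.093 -1.914 -3.466
vertex -2.717 -2.172 -4.355
vertex -2.769 -2.847 -3.62
endloop
endfacet
facet normal 0.027 -0.211 -0.977
outer loop
vertex -2.717 -2.172 -4.355
vertex -1.776 -1.837 -4.401
vertex -1.955 -2.799 -4.198
endloop
endfacet
facet normal 0.785 -0.422 0.454
outer loop
vertex -1.861 -2.929 -3.212
vertex -1.247 -2.306 -3.694
vertex -1.623 -2.048 -2.805
endloop
endfacet
facet normal 0.205 -0.456 0.866
outer loop
vertex -1.861 -2.929 -3.212
vertex -1.623 -2.048 -2.805
vertex -2.564 -2.383 -2.759
endloop
endfacet
facet normal -0.301 -0.808 0.507
outer loop
vertex -1.861 -2.929 -3.212
vertex -2.564 -2.383 -2.759
vertex -2.769 -2.847 -3.62
endloop
endfacet
facet normal -0.032 -0.991 -0.128
outer loop
vertex -1.861 -2.929 -3.212
vertex -2.769 -2.847 -3.62
vertex -1.955 -2.799 -4.198
endloop
endfacet
facet normal 0.638 -0.753 -0.160
outer loop
vertex -1.861 -2.929 -3.212
vertex -1.955 -2.799 -4.198
vertex -1.247 -2.306 -3.694
endloop
endfacet
facet normal 0.913 0.266 0.309
outer loop
vertex -1.623 -2.048 -2.805
vertex -1.247 -2.306 -3.694
vertex -1.571 -1.373 -3.54
endloop
endfacet
facet normal -0.027 0.211 0.977
outer loop
vertex -2.564 -2.383 -2.759
vertex -1.623 -2.048 -2.805
vertex -2.385 -1.421 -2.962
endloop
endfacet
facet normal -0.846 -0.359 0.395
outer loop
vertex -2.769 -2.847 -3.62
vertex -2.564 -2.383 -2.759
vertex -3.093 -1.914 -3.466
endloop
endfacet
facet normal -0.410 -0.657 -0.632
outer loop
vertex -1.955 -2.799 -4.198
vertex -2.769 -2.847 -3.62
vertex -2.717 -2.172 -4.355
endloop
endfacet
facet normal 0.676 -0.270 -0.685
outer loop
vertex -1.247 -2.306 -3.694
vertex -1.955 -2.799 -4.198
vertex -1.776 -1.837 -4.401
endloop
endfacet

endsolid


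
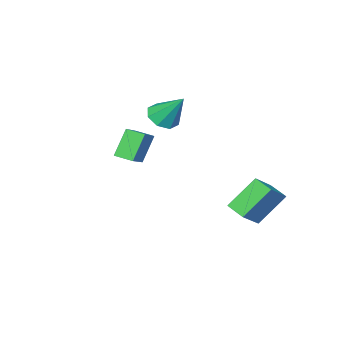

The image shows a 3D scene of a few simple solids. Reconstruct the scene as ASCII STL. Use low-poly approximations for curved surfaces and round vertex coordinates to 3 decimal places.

solid 
facet normal 0.096 -0.615 -0.782
outer loop
vertex 0.353 -3.986 2.867
vertex -0.515 -3.864 2.664
vertex 0.255 -3.456 2.438
endloop
endfacet
facet normal 0.869 0.398 0.293
outer loop
vertex 0.353 -3.986 2.867
vertex 0.255 -3.456 2.438
vertex -0.705 -2.656 4.196
endloop
endfacet
facet normal 0.097 -0.616 -0.782
outer loop
vertex 0.255 -3.456 2.438
vertex -0.515 -3.864 2.664
vertex -0.295 -3.165 2.141
endloop
endfacet
facet normal 0.510 0.853 -0.109
outer loop
vertex 0.255 -3.456 2.438
vertex -0.295 -3.165 2.141
vertex -0.705 -2.656 4.196
endloop
endfacet
facet normal 0.097 -0.616 -0.782
outer loop
vertex -0.295 -3.165 2.141
vertex -0.515 -3.864 2.664
vertex -0.973 -3.283 2.15
endloop
endfacet
facet normal -0.169 0.948 -0.269
outer loop
vertex -0.295 -3.165 2.141
vertex -0.973 -3.283 2.15
vertex -0.705 -2.656 4.196
endloop
endfacet
facet normal 0.096 -0.616 -0.782
outer loop
vertex -0.973 -3.283 2.15
vertex -0.515 -3.864 2.664
vertex -1.384 -3.741 2.46
endloop
endfacet
facet normal -0.771 0.630 -0.092
outer loop
vertex -0.973 -3.283 2.15
vertex -1.384 -3.741 2.46
vertex -0.705 -2.656 4.196
endloop
endfacet
facet normal 0.096 -0.616 -0.782
outer loop
vertex -1.384 -3.741 2.46
vertex -0.515 -3.864 2.664
vertex -1.286 -4.271 2.89
endloop
endfacet
facet normal -0.945 0.083 0.318
outer loop
vertex -1.384 -3.741 2.46
vertex -1.286 -4.271 2.89
vertex -0.705 -2.656 4.196
endloop
endfacet
facet normal 0.096 -0.616 -0.782
outer loop
vertex -1.286 -4.271 2.89
vertex -0.515 -3.864 2.664
vertex -0.736 -4.562 3.187
endloop
endfacet
facet normal -0.586 -0.372 0.720
outer loop
vertex -1.286 -4.271 2.89
vertex -0.736 -4.562 3.187
vertex -0.705 -2.656 4.196
endloop
endfacet
facet normal 0.096 -0.616 -0.782
outer loop
vertex -0.736 -4.562 3.187
vertex -0.515 -3.864 2.664
vertex -0.058 -4.444 3.177
endloop
endfacet
facet normal 0.094 -0.467 0.879
outer loop
vertex -0.736 -4.562 3.187
vertex -0.058 -4.444 3.177
vertex -0.705 -2.656 4.196
endloop
endfacet
facet normal 0.096 -0.616 -0.782
outer loop
vertex -0.058 -4.444 3.177
vertex -0.515 -3.864 2.664
vertex 0.353 -3.986 2.867
endloop
endfacet
facet normal 0.696 -0.149 0.703
outer loop
vertex -0.058 -4.444 3.177
vertex 0.353 -3.986 2.867
vertex -0.705 -2.656 4.196
endloop
endfacet
facet normal -0.526 -0.075 0.847
outer loop
vertex 4.33 -1.018 4.528
vertex 3.924 -0.224 4.346
vertex 2.925 -1.955 3.573
endloop
endfacet
facet normal 0.446 -0.872 0.199
outer loop
vertex 3.756 -1.836 2.234
vertex 4.33 -1.018 4.528
vertex 2.925 -1.955 3.573
endloop
endfacet
facet normal -0.526 -0.075 0.847
outer loop
vertex 2.925 -1.955 3.573
vertex 3.924 -0.224 4.346
vertex 2.519 -1.161 3.391
endloop
endfacet
facet normal -0.724 -0.483 -0.492
outer loop
vertex 2.519 -1.161 3.391
vertex 3.756 -1.836 2.234
vertex 2.925 -1.955 3.573
endloop
endfacet
facet normal 0.724 0.483 0.492
outer loop
vertex 4.33 -1.018 4.528
vertex 4.755 -0.105 3.007
vertex 3.924 -0.224 4.346
endloop
endfacet
facet normal 0.446 -0.872 0.199
outer loop
vertex 5.161 -0.899 3.189
vertex 4.33 -1.018 4.528
vertex 3.756 -1.836 2.234
endloop
endfacet
facet normal 0.724 0.483 0.492
outer loop
vertex 5.161 -0.899 3.189
vertex 4.755 -0.105 3.007
vertex 4.33 -1.018 4.528
endloop
endfacet
facet normal -0.446 0.872 -0.199
outer loop
vertex 3.924 -0.224 4.346
vertex 4.755 -0.105 3.007
vertex 2.519 -1.161 3.391
endloop
endfacet
facet normal -0.724 -0.483 -0.492
outer loop
vertex 3.35 -1.042 2.052
vertex 3.756 -1.836 2.234
vertex 2.519 -1.161 3.391
endloop
endfacet
facet normal -0.446 0.872 -0.199
outer loop
vertex 2.519 -1.161 3.391
vertex 4.755 -0.105 3.007
vertex 3.35 -1.042 2.052
endloop
endfacet
facet normal 0.526 0.075 -0.847
outer loop
vertex 3.35 -1.042 2.052
vertex 5.161 -0.899 3.189
vertex 3.756 -1.836 2.234
endloop
endfacet
facet normal 0.526 0.075 -0.847
outer loop
vertex 4.755 -0.105 3.007
vertex 5.161 -0.899 3.189
vertex 3.35 -1.042 2.052
endloop
endfacet
facet normal -0.642 0.234 0.730
outer loop
vertex -0.766 2.046 0.702
vertex -0.72 3.085 0.409
vertex -2.022 1.812 -0.326
endloop
endfacet
facet normal -0.043 -0.961 0.271
outer loop
vertex -0.72 1.335 -1.809
vertex -0.766 2.046 0.702
vertex -2.022 1.812 -0.326
endloop
endfacet
facet normal -0.642 0.235 0.730
outer loop
vertex -2.022 1.812 -0.326
vertex -0.72 3.085 0.409
vertex -1.976 2.85 -0.619
endloop
endfacet
facet normal -0.766 -0.143 -0.627
outer loop
vertex -1.976 2.85 -0.619
vertex -0.72 1.335 -1.809
vertex -2.022 1.812 -0.326
endloop
endfacet
facet normal 0.766 0.143 0.627
outer loop
vertex -0.766 2.046 0.702
vertex 0.582 2.608 -1.074
vertex -0.72 3.085 0.409
endloop
endfacet
facet normal -0.042 -0.962 0.271
outer loop
vertex 0.536 1.57 -0.781
vertex -0.766 2.046 0.702
vertex -0.72 1.335 -1.809
endloop
endfacet
facet normal 0.766 0.143 0.627
outer loop
vertex 0.536 1.57 -0.781
vertex 0.582 2.608 -1.074
vertex -0.766 2.046 0.702
endloop
endfacet
facet normal 0.043 0.961 -0.272
outer loop
vertex -0.72 3.085 0.409
vertex 0.582 2.608 -1.074
vertex -1.976 2.85 -0.619
endloop
endfacet
facet normal -0.766 -0.143 -0.627
outer loop
vertex -0.674 2.374 -2.102
vertex -0.72 1.335 -1.809
vertex -1.976 2.85 -0.619
endloop
endfacet
facet normal 0.043 0.962 -0.271
outer loop
vertex -1.976 2.85 -0.619
vertex 0.582 2.608 -1.074
vertex -0.674 2.374 -2.102
endloop
endfacet
facet normal 0.642 -0.234 -0.730
outer loop
vertex -0.674 2.374 -2.102
vertex 0.536 1.57 -0.781
vertex -0.72 1.335 -1.809
endloop
endfacet
facet normal 0.641 -0.235 -0.730
outer loop
vertex 0.582 2.608 -1.074
vertex 0.536 1.57 -0.781
vertex -0.674 2.374 -2.102
endloop
endfacet

endsolid


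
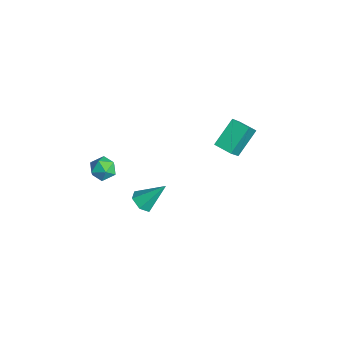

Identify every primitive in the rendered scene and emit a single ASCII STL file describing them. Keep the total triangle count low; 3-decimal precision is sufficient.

solid 
facet normal -0.208 -0.672 -0.711
outer loop
vertex -2.101 -1.623 -2.297
vertex -2.751 -1.781 -1.958
vertex -2.72 -1.241 -2.477
endloop
endfacet
facet normal 0.563 0.730 -0.387
outer loop
vertex -2.101 -1.623 -2.297
vertex -2.72 -1.241 -2.477
vertex -2.369 -0.539 -0.642
endloop
endfacet
facet normal -0.206 -0.672 -0.711
outer loop
vertex -2.72 -1.241 -2.477
vertex -2.751 -1.781 -1.958
vertex -3.371 -1.399 -2.139
endloop
endfacet
facet normal -0.358 0.893 -0.273
outer loop
vertex -2.72 -1.241 -2.477
vertex -3.371 -1.399 -2.139
vertex -2.369 -0.539 -0.642
endloop
endfacet
facet normal -0.206 -0.671 -0.712
outer loop
vertex -3.371 -1.399 -2.139
vertex -2.751 -1.781 -1.958
vertex -3.401 -1.94 -1.62
endloop
endfacet
facet normal -0.854 0.384 0.351
outer loop
vertex -3.371 -1.399 -2.139
vertex -3.401 -1.94 -1.62
vertex -2.369 -0.539 -0.642
endloop
endfacet
facet normal -0.206 -0.671 -0.712
outer loop
vertex -3.401 -1.94 -1.62
vertex -2.751 -1.781 -1.958
vertex -2.782 -2.322 -1.439
endloop
endfacet
facet normal -0.427 -0.285 0.858
outer loop
vertex -3.401 -1.94 -1.62
vertex -2.782 -2.322 -1.439
vertex -2.369 -0.539 -0.642
endloop
endfacet
facet normal -0.206 -0.671 -0.712
outer loop
vertex -2.782 -2.322 -1.439
vertex -2.751 -1.781 -1.958
vertex -2.131 -2.163 -1.777
endloop
endfacet
facet normal 0.496 -0.448 0.744
outer loop
vertex -2.782 -2.322 -1.439
vertex -2.131 -2.163 -1.777
vertex -2.369 -0.539 -0.642
endloop
endfacet
facet normal -0.207 -0.673 -0.710
outer loop
vertex -2.131 -2.163 -1.777
vertex -2.751 -1.781 -1.958
vertex -2.101 -1.623 -2.297
endloop
endfacet
facet normal 0.991 0.061 0.121
outer loop
vertex -2.131 -2.163 -1.777
vertex -2.101 -1.623 -2.297
vertex -2.369 -0.539 -0.642
endloop
endfacet
facet normal -0.433 0.465 -0.772
outer loop
vertex -2.886 3.952 2.813
vertex -2.0 4.512 2.653
vertex -2.264 2.644 1.677
endloop
endfacet
facet normal -0.835 -0.528 0.151
outer loop
vertex -1.54 1.868 2.967
vertex -2.886 3.952 2.813
vertex -2.264 2.644 1.677
endloop
endfacet
facet normal -0.434 0.465 -0.772
outer loop
vertex -2.264 2.644 1.677
vertex -2.0 4.512 2.653
vertex -1.379 3.205 1.517
endloop
endfacet
facet normal 0.339 -0.710 -0.617
outer loop
vertex -1.379 3.205 1.517
vertex -1.54 1.868 2.967
vertex -2.264 2.644 1.677
endloop
endfacet
facet normal -0.338 0.711 0.617
outer loop
vertex -2.886 3.952 2.813
vertex -1.276 3.736 3.943
vertex -2.0 4.512 2.653
endloop
endfacet
facet normal -0.835 -0.528 0.151
outer loop
vertex -2.161 3.175 4.103
vertex -2.886 3.952 2.813
vertex -1.54 1.868 2.967
endloop
endfacet
facet normal -0.338 0.710 0.618
outer loop
vertex -2.161 3.175 4.103
vertex -1.276 3.736 3.943
vertex -2.886 3.952 2.813
endloop
endfacet
facet normal 0.835 0.528 -0.151
outer loop
vertex -2.0 4.512 2.653
vertex -1.276 3.736 3.943
vertex -1.379 3.205 1.517
endloop
endfacet
facet normal 0.337 -0.710 -0.618
outer loop
vertex -0.654 2.428 2.807
vertex -1.54 1.868 2.967
vertex -1.379 3.205 1.517
endloop
endfacet
facet normal 0.835 0.529 -0.151
outer loop
vertex -1.379 3.205 1.517
vertex -1.276 3.736 3.943
vertex -0.654 2.428 2.807
endloop
endfacet
facet normal 0.433 -0.465 0.772
outer loop
vertex -0.654 2.428 2.807
vertex -2.161 3.175 4.103
vertex -1.54 1.868 2.967
endloop
endfacet
facet normal 0.434 -0.464 0.772
outer loop
vertex -1.276 3.736 3.943
vertex -2.161 3.175 4.103
vertex -0.654 2.428 2.807
endloop
endfacet
facet normal -0.798 0.596 -0.084
outer loop
vertex -3.72 -2.929 0.988
vertex -4.174 -3.566 0.78
vertex -4.101 -3.359 1.559
endloop
endfacet
facet normal -0.344 0.846 0.408
outer loop
vertex -3.72 -2.929 0.988
vertex -4.101 -3.359 1.559
vertex -3.34 -3.108 1.68
endloop
endfacet
facet normal 0.287 0.954 0.089
outer loop
vertex -3.72 -2.929 0.988
vertex -3.34 -3.108 1.68
vertex -2.944 -3.161 0.976
endloop
endfacet
facet normal 0.221 0.771 -0.598
outer loop
vertex -3.72 -2.929 0.988
vertex -2.944 -3.161 0.976
vertex -3.46 -3.444 0.42
endloop
endfacet
facet normal -0.449 0.550 -0.704
outer loop
vertex -3.72 -2.929 0.988
vertex -3.46 -3.444 0.42
vertex -4.174 -3.566 0.78
endloop
endfacet
facet normal -0.256 0.341 0.904
outer loop
vertex -3.34 -3.108 1.68
vertex -4.101 -3.359 1.559
vertex -3.56 -3.856 1.9
endloop
endfacet
facet normal -0.992 -0.062 0.109
outer loop
vertex -4.101 -3.359 1.559
vertex -4.174 -3.566 0.78
vertex -4.076 -4.139 1.344
endloop
endfacet
facet normal -0.427 -0.137 -0.894
outer loop
vertex -4.174 -3.566 0.78
vertex -3.46 -3.444 0.42
vertex -3.68 -4.192 0.64
endloop
endfacet
facet normal 0.657 0.220 -0.721
outer loop
vertex -3.46 -3.444 0.42
vertex -2.944 -3.161 0.976
vertex -2.919 -3.941 0.761
endloop
endfacet
facet normal 0.763 0.515 0.391
outer loop
vertex -2.944 -3.161 0.976
vertex -3.34 -3.108 1.68
vertex -2.846 -3.734 1.54
endloop
endfacet
facet normal -0.221 -0.771 0.598
outer loop
vertex -3.3 -4.371 1.332
vertex -3.56 -3.856 1.9
vertex -4.076 -4.139 1.344
endloop
endfacet
facet normal -0.287 -0.954 -0.089
outer loop
vertex -3.3 -4.371 1.332
vertex -4.076 -4.139 1.344
vertex -3.68 -4.192 0.64
endloop
endfacet
facet normal 0.344 -0.846 -0.408
outer loop
vertex -3.3 -4.371 1.332
vertex -3.68 -4.192 0.64
vertex -2.919 -3.941 0.761
endloop
endfacet
facet normal 0.798 -0.596 0.084
outer loop
vertex -3.3 -4.371 1.332
vertex -2.919 -3.941 0.761
vertex -2.846 -3.734 1.54
endloop
endfacet
facet normal 0.449 -0.550 0.704
outer loop
vertex -3.3 -4.371 1.332
vertex -2.846 -3.734 1.54
vertex -3.56 -3.856 1.9
endloop
endfacet
facet normal -0.657 -0.220 0.721
outer loop
vertex -4.076 -4.139 1.344
vertex -3.56 -3.856 1.9
vertex -4.101 -3.359 1.559
endloop
endfacet
facet normal -0.763 -0.515 -0.391
outer loop
vertex -3.68 -4.192 0.64
vertex -4.076 -4.139 1.344
vertex -4.174 -3.566 0.78
endloop
endfacet
facet normal 0.256 -0.341 -0.904
outer loop
vertex -2.919 -3.941 0.761
vertex -3.68 -4.192 0.64
vertex -3.46 -3.444 0.42
endloop
endfacet
facet normal 0.992 0.062 -0.109
outer loop
vertex -2.846 -3.734 1.54
vertex -2.919 -3.941 0.761
vertex -2.944 -3.161 0.976
endloop
endfacet
facet normal 0.427 0.137 0.894
outer loop
vertex -3.56 -3.856 1.9
vertex -2.846 -3.734 1.54
vertex -3.34 -3.108 1.68
endloop
endfacet

endsolid


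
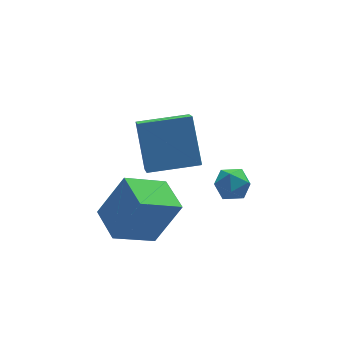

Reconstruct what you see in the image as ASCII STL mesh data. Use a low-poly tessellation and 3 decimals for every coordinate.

solid 
facet normal -0.499 0.053 -0.865
outer loop
vertex -3.754 -3.403 -3.54
vertex -3.783 -1.847 -3.428
vertex -2.065 -3.301 -4.509
endloop
endfacet
facet normal 0.019 -0.997 -0.072
outer loop
vertex -1.017 -3.413 -2.692
vertex -3.754 -3.403 -3.54
vertex -2.065 -3.301 -4.509
endloop
endfacet
facet normal -0.499 0.054 -0.865
outer loop
vertex -2.065 -3.301 -4.509
vertex -3.783 -1.847 -3.428
vertex -2.094 -1.746 -4.396
endloop
endfacet
facet normal 0.866 0.052 -0.497
outer loop
vertex -2.094 -1.746 -4.396
vertex -1.017 -3.413 -2.692
vertex -2.065 -3.301 -4.509
endloop
endfacet
facet normal -0.866 -0.052 0.497
outer loop
vertex -3.754 -3.403 -3.54
vertex -2.735 -1.959 -1.611
vertex -3.783 -1.847 -3.428
endloop
endfacet
facet normal 0.019 -0.997 -0.072
outer loop
vertex -2.706 -3.514 -1.724
vertex -3.754 -3.403 -3.54
vertex -1.017 -3.413 -2.692
endloop
endfacet
facet normal -0.866 -0.052 0.497
outer loop
vertex -2.706 -3.514 -1.724
vertex -2.735 -1.959 -1.611
vertex -3.754 -3.403 -3.54
endloop
endfacet
facet normal -0.018 0.997 0.072
outer loop
vertex -3.783 -1.847 -3.428
vertex -2.735 -1.959 -1.611
vertex -2.094 -1.746 -4.396
endloop
endfacet
facet normal 0.866 0.052 -0.497
outer loop
vertex -1.046 -1.857 -2.58
vertex -1.017 -3.413 -2.692
vertex -2.094 -1.746 -4.396
endloop
endfacet
facet normal -0.019 0.997 0.072
outer loop
vertex -2.094 -1.746 -4.396
vertex -2.735 -1.959 -1.611
vertex -1.046 -1.857 -2.58
endloop
endfacet
facet normal 0.499 -0.053 0.865
outer loop
vertex -1.046 -1.857 -2.58
vertex -2.706 -3.514 -1.724
vertex -1.017 -3.413 -2.692
endloop
endfacet
facet normal 0.499 -0.054 0.865
outer loop
vertex -2.735 -1.959 -1.611
vertex -2.706 -3.514 -1.724
vertex -1.046 -1.857 -2.58
endloop
endfacet
facet normal -0.582 0.353 0.732
outer loop
vertex 1.271 -1.64 -2.942
vertex 0.745 -2.226 -3.078
vertex 1.338 -2.335 -2.554
endloop
endfacet
facet normal 0.105 0.492 0.864
outer loop
vertex 1.271 -1.64 -2.942
vertex 1.338 -2.335 -2.554
vertex 1.99 -1.972 -2.84
endloop
endfacet
facet normal 0.359 0.877 0.320
outer loop
vertex 1.271 -1.64 -2.942
vertex 1.99 -1.972 -2.84
vertex 1.801 -1.639 -3.541
endloop
endfacet
facet normal -0.170 0.974 -0.149
outer loop
vertex 1.271 -1.64 -2.942
vertex 1.801 -1.639 -3.541
vertex 1.031 -1.796 -3.688
endloop
endfacet
facet normal -0.752 0.650 0.106
outer loop
vertex 1.271 -1.64 -2.942
vertex 1.031 -1.796 -3.688
vertex 0.745 -2.226 -3.078
endloop
endfacet
facet normal 0.457 -0.127 0.880
outer loop
vertex 1.99 -1.972 -2.84
vertex 1.338 -2.335 -2.554
vertex 1.909 -2.764 -2.912
endloop
endfacet
facet normal -0.655 -0.353 0.668
outer loop
vertex 1.338 -2.335 -2.554
vertex 0.745 -2.226 -3.078
vertex 1.139 -2.921 -3.059
endloop
endfacet
facet normal -0.929 0.127 -0.347
outer loop
vertex 0.745 -2.226 -3.078
vertex 1.031 -1.796 -3.688
vertex 0.95 -2.588 -3.76
endloop
endfacet
facet normal 0.012 0.650 -0.760
outer loop
vertex 1.031 -1.796 -3.688
vertex 1.801 -1.639 -3.541
vertex 1.602 -2.225 -4.046
endloop
endfacet
facet normal 0.870 0.493 -0.000
outer loop
vertex 1.801 -1.639 -3.541
vertex 1.99 -1.972 -2.84
vertex 2.195 -2.334 -3.522
endloop
endfacet
facet normal 0.170 -0.974 0.149
outer loop
vertex 1.669 -2.92 -3.658
vertex 1.909 -2.764 -2.912
vertex 1.139 -2.921 -3.059
endloop
endfacet
facet normal -0.359 -0.877 -0.320
outer loop
vertex 1.669 -2.92 -3.658
vertex 1.139 -2.921 -3.059
vertex 0.95 -2.588 -3.76
endloop
endfacet
facet normal -0.105 -0.492 -0.864
outer loop
vertex 1.669 -2.92 -3.658
vertex 0.95 -2.588 -3.76
vertex 1.602 -2.225 -4.046
endloop
endfacet
facet normal 0.582 -0.353 -0.732
outer loop
vertex 1.669 -2.92 -3.658
vertex 1.602 -2.225 -4.046
vertex 2.195 -2.334 -3.522
endloop
endfacet
facet normal 0.752 -0.650 -0.106
outer loop
vertex 1.669 -2.92 -3.658
vertex 2.195 -2.334 -3.522
vertex 1.909 -2.764 -2.912
endloop
endfacet
facet normal -0.012 -0.650 0.760
outer loop
vertex 1.139 -2.921 -3.059
vertex 1.909 -2.764 -2.912
vertex 1.338 -2.335 -2.554
endloop
endfacet
facet normal -0.870 -0.493 0.000
outer loop
vertex 0.95 -2.588 -3.76
vertex 1.139 -2.921 -3.059
vertex 0.745 -2.226 -3.078
endloop
endfacet
facet normal -0.457 0.127 -0.880
outer loop
vertex 1.602 -2.225 -4.046
vertex 0.95 -2.588 -3.76
vertex 1.031 -1.796 -3.688
endloop
endfacet
facet normal 0.655 0.353 -0.668
outer loop
vertex 2.195 -2.334 -3.522
vertex 1.602 -2.225 -4.046
vertex 1.801 -1.639 -3.541
endloop
endfacet
facet normal 0.929 -0.127 0.347
outer loop
vertex 1.909 -2.764 -2.912
vertex 2.195 -2.334 -3.522
vertex 1.99 -1.972 -2.84
endloop
endfacet
facet normal -0.969 0.233 -0.087
outer loop
vertex -2.207 -2.035 1.489
vertex -1.745 -0.598 0.192
vertex -2.393 -3.396 -0.086
endloop
endfacet
facet normal -0.232 -0.722 0.652
outer loop
vertex -0.455 -3.862 0.088
vertex -2.207 -2.035 1.489
vertex -2.393 -3.396 -0.086
endloop
endfacet
facet normal -0.969 0.233 -0.087
outer loop
vertex -2.393 -3.396 -0.086
vertex -1.745 -0.598 0.192
vertex -1.931 -1.959 -1.383
endloop
endfacet
facet normal -0.089 -0.651 -0.753
outer loop
vertex -1.931 -1.959 -1.383
vertex -0.455 -3.862 0.088
vertex -2.393 -3.396 -0.086
endloop
endfacet
facet normal 0.089 0.651 0.753
outer loop
vertex -2.207 -2.035 1.489
vertex 0.193 -1.064 0.366
vertex -1.745 -0.598 0.192
endloop
endfacet
facet normal -0.232 -0.722 0.652
outer loop
vertex -0.269 -2.501 1.663
vertex -2.207 -2.035 1.489
vertex -0.455 -3.862 0.088
endloop
endfacet
facet normal 0.089 0.651 0.753
outer loop
vertex -0.269 -2.501 1.663
vertex 0.193 -1.064 0.366
vertex -2.207 -2.035 1.489
endloop
endfacet
facet normal 0.232 0.722 -0.652
outer loop
vertex -1.745 -0.598 0.192
vertex 0.193 -1.064 0.366
vertex -1.931 -1.959 -1.383
endloop
endfacet
facet normal -0.089 -0.651 -0.753
outer loop
vertex 0.007 -2.425 -1.209
vertex -0.455 -3.862 0.088
vertex -1.931 -1.959 -1.383
endloop
endfacet
facet normal 0.232 0.722 -0.652
outer loop
vertex -1.931 -1.959 -1.383
vertex 0.193 -1.064 0.366
vertex 0.007 -2.425 -1.209
endloop
endfacet
facet normal 0.969 -0.233 0.087
outer loop
vertex 0.007 -2.425 -1.209
vertex -0.269 -2.501 1.663
vertex -0.455 -3.862 0.088
endloop
endfacet
facet normal 0.969 -0.233 0.087
outer loop
vertex 0.193 -1.064 0.366
vertex -0.269 -2.501 1.663
vertex 0.007 -2.425 -1.209
endloop
endfacet

endsolid


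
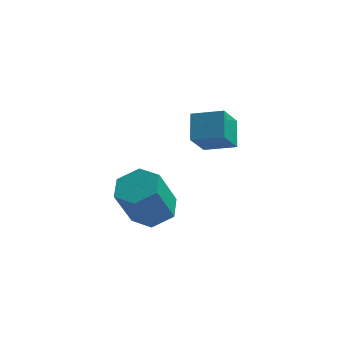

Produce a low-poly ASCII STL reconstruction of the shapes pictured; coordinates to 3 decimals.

solid 
facet normal -0.955 0.125 -0.269
outer loop
vertex 3.011 -1.203 3.238
vertex 3.412 -0.367 2.203
vertex 3.094 -2.157 2.5
endloop
endfacet
facet normal -0.289 -0.601 0.745
outer loop
vertex 4.288 -2.313 2.837
vertex 3.011 -1.203 3.238
vertex 3.094 -2.157 2.5
endloop
endfacet
facet normal -0.955 0.125 -0.270
outer loop
vertex 3.094 -2.157 2.5
vertex 3.412 -0.367 2.203
vertex 3.496 -1.321 1.465
endloop
endfacet
facet normal 0.069 -0.789 -0.610
outer loop
vertex 3.496 -1.321 1.465
vertex 4.288 -2.313 2.837
vertex 3.094 -2.157 2.5
endloop
endfacet
facet normal -0.069 0.789 0.610
outer loop
vertex 3.011 -1.203 3.238
vertex 4.606 -0.523 2.54
vertex 3.412 -0.367 2.203
endloop
endfacet
facet normal -0.289 -0.602 0.745
outer loop
vertex 4.204 -1.359 3.575
vertex 3.011 -1.203 3.238
vertex 4.288 -2.313 2.837
endloop
endfacet
facet normal -0.069 0.789 0.610
outer loop
vertex 4.204 -1.359 3.575
vertex 4.606 -0.523 2.54
vertex 3.011 -1.203 3.238
endloop
endfacet
facet normal 0.289 0.602 -0.745
outer loop
vertex 3.412 -0.367 2.203
vertex 4.606 -0.523 2.54
vertex 3.496 -1.321 1.465
endloop
endfacet
facet normal 0.069 -0.789 -0.610
outer loop
vertex 4.689 -1.477 1.802
vertex 4.288 -2.313 2.837
vertex 3.496 -1.321 1.465
endloop
endfacet
facet normal 0.289 0.601 -0.745
outer loop
vertex 3.496 -1.321 1.465
vertex 4.606 -0.523 2.54
vertex 4.689 -1.477 1.802
endloop
endfacet
facet normal 0.955 -0.124 0.269
outer loop
vertex 4.689 -1.477 1.802
vertex 4.204 -1.359 3.575
vertex 4.288 -2.313 2.837
endloop
endfacet
facet normal 0.955 -0.125 0.270
outer loop
vertex 4.606 -0.523 2.54
vertex 4.204 -1.359 3.575
vertex 4.689 -1.477 1.802
endloop
endfacet
facet normal 0.285 0.332 -0.899
outer loop
vertex 2.477 -1.667 -1.954
vertex 1.691 -1.155 -2.014
vertex 2.466 -0.784 -1.631
endloop
endfacet
facet normal 0.958 -0.087 0.272
outer loop
vertex 2.477 -1.667 -1.954
vertex 2.466 -0.784 -1.631
vertex 1.935 -2.298 -0.246
endloop
endfacet
facet normal 0.958 -0.087 0.273
outer loop
vertex 1.935 -2.298 -0.246
vertex 2.466 -0.784 -1.631
vertex 1.923 -1.415 0.077
endloop
endfacet
facet normal -0.286 -0.333 0.899
outer loop
vertex 1.935 -2.298 -0.246
vertex 1.923 -1.415 0.077
vertex 1.149 -1.785 -0.306
endloop
endfacet
facet normal 0.286 0.331 -0.899
outer loop
vertex 2.466 -0.784 -1.631
vertex 1.691 -1.155 -2.014
vertex 1.68 -0.272 -1.692
endloop
endfacet
facet normal 0.468 0.770 0.433
outer loop
vertex 2.466 -0.784 -1.631
vertex 1.68 -0.272 -1.692
vertex 1.923 -1.415 0.077
endloop
endfacet
facet normal 0.469 0.770 0.433
outer loop
vertex 1.923 -1.415 0.077
vertex 1.68 -0.272 -1.692
vertex 1.138 -0.903 0.017
endloop
endfacet
facet normal -0.286 -0.333 0.899
outer loop
vertex 1.923 -1.415 0.077
vertex 1.138 -0.903 0.017
vertex 1.149 -1.785 -0.306
endloop
endfacet
facet normal 0.285 0.332 -0.899
outer loop
vertex 1.68 -0.272 -1.692
vertex 1.691 -1.155 -2.014
vertex 0.905 -0.642 -2.074
endloop
endfacet
facet normal -0.489 0.857 0.161
outer loop
vertex 1.68 -0.272 -1.692
vertex 0.905 -0.642 -2.074
vertex 1.138 -0.903 0.017
endloop
endfacet
facet normal -0.489 0.857 0.161
outer loop
vertex 1.138 -0.903 0.017
vertex 0.905 -0.642 -2.074
vertex 0.363 -1.273 -0.366
endloop
endfacet
facet normal -0.285 -0.333 0.899
outer loop
vertex 1.138 -0.903 0.017
vertex 0.363 -1.273 -0.366
vertex 1.149 -1.785 -0.306
endloop
endfacet
facet normal 0.286 0.333 -0.899
outer loop
vertex 0.905 -0.642 -2.074
vertex 1.691 -1.155 -2.014
vertex 0.917 -1.525 -2.397
endloop
endfacet
facet normal -0.958 0.087 -0.272
outer loop
vertex 0.905 -0.642 -2.074
vertex 0.917 -1.525 -2.397
vertex 0.363 -1.273 -0.366
endloop
endfacet
facet normal -0.958 0.088 -0.272
outer loop
vertex 0.363 -1.273 -0.366
vertex 0.917 -1.525 -2.397
vertex 0.374 -2.156 -0.689
endloop
endfacet
facet normal -0.285 -0.332 0.899
outer loop
vertex 0.363 -1.273 -0.366
vertex 0.374 -2.156 -0.689
vertex 1.149 -1.785 -0.306
endloop
endfacet
facet normal 0.286 0.333 -0.899
outer loop
vertex 0.917 -1.525 -2.397
vertex 1.691 -1.155 -2.014
vertex 1.702 -2.037 -2.337
endloop
endfacet
facet normal -0.469 -0.770 -0.433
outer loop
vertex 0.917 -1.525 -2.397
vertex 1.702 -2.037 -2.337
vertex 0.374 -2.156 -0.689
endloop
endfacet
facet normal -0.468 -0.770 -0.433
outer loop
vertex 0.374 -2.156 -0.689
vertex 1.702 -2.037 -2.337
vertex 1.16 -2.668 -0.628
endloop
endfacet
facet normal -0.286 -0.331 0.899
outer loop
vertex 0.374 -2.156 -0.689
vertex 1.16 -2.668 -0.628
vertex 1.149 -1.785 -0.306
endloop
endfacet
facet normal 0.285 0.333 -0.899
outer loop
vertex 1.702 -2.037 -2.337
vertex 1.691 -1.155 -2.014
vertex 2.477 -1.667 -1.954
endloop
endfacet
facet normal 0.489 -0.857 -0.161
outer loop
vertex 1.702 -2.037 -2.337
vertex 2.477 -1.667 -1.954
vertex 1.16 -2.668 -0.628
endloop
endfacet
facet normal 0.489 -0.857 -0.162
outer loop
vertex 1.16 -2.668 -0.628
vertex 2.477 -1.667 -1.954
vertex 1.935 -2.298 -0.246
endloop
endfacet
facet normal -0.285 -0.332 0.899
outer loop
vertex 1.16 -2.668 -0.628
vertex 1.935 -2.298 -0.246
vertex 1.149 -1.785 -0.306
endloop
endfacet

endsolid


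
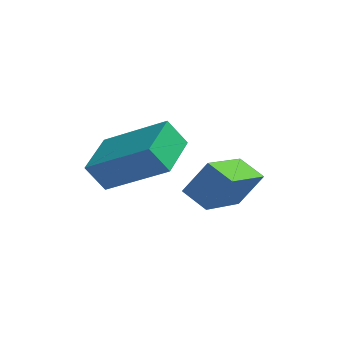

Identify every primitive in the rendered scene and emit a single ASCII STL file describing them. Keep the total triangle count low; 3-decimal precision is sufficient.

solid 
facet normal -0.524 -0.269 -0.808
outer loop
vertex 2.108 -1.704 1.984
vertex 1.4 -1.265 2.297
vertex 2.722 -0.033 1.03
endloop
endfacet
facet normal 0.796 -0.493 -0.352
outer loop
vertex 3.34 0.285 1.983
vertex 2.108 -1.704 1.984
vertex 2.722 -0.033 1.03
endloop
endfacet
facet normal -0.524 -0.269 -0.808
outer loop
vertex 2.722 -0.033 1.03
vertex 1.4 -1.265 2.297
vertex 2.014 0.406 1.343
endloop
endfacet
facet normal 0.304 0.827 -0.473
outer loop
vertex 2.014 0.406 1.343
vertex 3.34 0.285 1.983
vertex 2.722 -0.033 1.03
endloop
endfacet
facet normal -0.304 -0.827 0.473
outer loop
vertex 2.108 -1.704 1.984
vertex 2.018 -0.947 3.25
vertex 1.4 -1.265 2.297
endloop
endfacet
facet normal 0.796 -0.493 -0.352
outer loop
vertex 2.726 -1.386 2.937
vertex 2.108 -1.704 1.984
vertex 3.34 0.285 1.983
endloop
endfacet
facet normal -0.304 -0.827 0.473
outer loop
vertex 2.726 -1.386 2.937
vertex 2.018 -0.947 3.25
vertex 2.108 -1.704 1.984
endloop
endfacet
facet normal -0.796 0.493 0.352
outer loop
vertex 1.4 -1.265 2.297
vertex 2.018 -0.947 3.25
vertex 2.014 0.406 1.343
endloop
endfacet
facet normal 0.304 0.827 -0.473
outer loop
vertex 2.632 0.724 2.296
vertex 3.34 0.285 1.983
vertex 2.014 0.406 1.343
endloop
endfacet
facet normal -0.796 0.493 0.352
outer loop
vertex 2.014 0.406 1.343
vertex 2.018 -0.947 3.25
vertex 2.632 0.724 2.296
endloop
endfacet
facet normal 0.524 0.269 0.808
outer loop
vertex 2.632 0.724 2.296
vertex 2.726 -1.386 2.937
vertex 3.34 0.285 1.983
endloop
endfacet
facet normal 0.524 0.269 0.808
outer loop
vertex 2.018 -0.947 3.25
vertex 2.726 -1.386 2.937
vertex 2.632 0.724 2.296
endloop
endfacet
facet normal -0.809 0.171 -0.562
outer loop
vertex -1.031 -1.852 3.325
vertex -0.819 -0.443 3.449
vertex -0.497 -1.864 2.552
endloop
endfacet
facet normal -0.149 -0.985 -0.087
outer loop
vertex 1.259 -2.237 3.771
vertex -1.031 -1.852 3.325
vertex -0.497 -1.864 2.552
endloop
endfacet
facet normal -0.809 0.172 -0.562
outer loop
vertex -0.497 -1.864 2.552
vertex -0.819 -0.443 3.449
vertex -0.284 -0.456 2.675
endloop
endfacet
facet normal 0.568 -0.014 -0.823
outer loop
vertex -0.284 -0.456 2.675
vertex 1.259 -2.237 3.771
vertex -0.497 -1.864 2.552
endloop
endfacet
facet normal -0.568 0.013 0.823
outer loop
vertex -1.031 -1.852 3.325
vertex 0.937 -0.816 4.668
vertex -0.819 -0.443 3.449
endloop
endfacet
facet normal -0.149 -0.985 -0.086
outer loop
vertex 0.724 -2.224 4.545
vertex -1.031 -1.852 3.325
vertex 1.259 -2.237 3.771
endloop
endfacet
facet normal -0.569 0.014 0.822
outer loop
vertex 0.724 -2.224 4.545
vertex 0.937 -0.816 4.668
vertex -1.031 -1.852 3.325
endloop
endfacet
facet normal 0.149 0.985 0.087
outer loop
vertex -0.819 -0.443 3.449
vertex 0.937 -0.816 4.668
vertex -0.284 -0.456 2.675
endloop
endfacet
facet normal 0.569 -0.013 -0.822
outer loop
vertex 1.471 -0.828 3.895
vertex 1.259 -2.237 3.771
vertex -0.284 -0.456 2.675
endloop
endfacet
facet normal 0.148 0.985 0.087
outer loop
vertex -0.284 -0.456 2.675
vertex 0.937 -0.816 4.668
vertex 1.471 -0.828 3.895
endloop
endfacet
facet normal 0.809 -0.171 0.562
outer loop
vertex 1.471 -0.828 3.895
vertex 0.724 -2.224 4.545
vertex 1.259 -2.237 3.771
endloop
endfacet
facet normal 0.809 -0.172 0.562
outer loop
vertex 0.937 -0.816 4.668
vertex 0.724 -2.224 4.545
vertex 1.471 -0.828 3.895
endloop
endfacet

endsolid


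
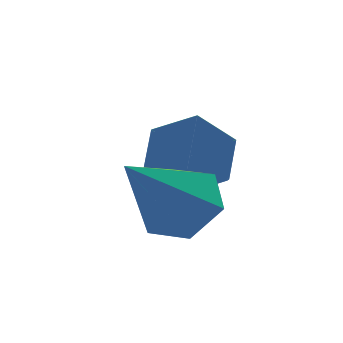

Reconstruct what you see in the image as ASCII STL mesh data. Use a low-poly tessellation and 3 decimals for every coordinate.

solid 
facet normal 0.603 0.271 -0.750
outer loop
vertex -0.611 -3.52 -1.339
vertex -1.096 -2.85 -1.487
vertex -0.453 -2.793 -0.949
endloop
endfacet
facet normal 0.531 -0.487 0.693
outer loop
vertex -0.611 -3.52 -1.339
vertex -0.453 -2.793 -0.949
vertex -2.344 -3.41 0.067
endloop
endfacet
facet normal 0.604 0.270 -0.750
outer loop
vertex -0.453 -2.793 -0.949
vertex -1.096 -2.85 -1.487
vertex -0.937 -2.123 -1.097
endloop
endfacet
facet normal 0.320 0.419 0.850
outer loop
vertex -0.453 -2.793 -0.949
vertex -0.937 -2.123 -1.097
vertex -2.344 -3.41 0.067
endloop
endfacet
facet normal 0.604 0.270 -0.750
outer loop
vertex -0.937 -2.123 -1.097
vertex -1.096 -2.85 -1.487
vertex -1.58 -2.18 -1.635
endloop
endfacet
facet normal -0.411 0.816 0.405
outer loop
vertex -0.937 -2.123 -1.097
vertex -1.58 -2.18 -1.635
vertex -2.344 -3.41 0.067
endloop
endfacet
facet normal 0.603 0.270 -0.751
outer loop
vertex -1.58 -2.18 -1.635
vertex -1.096 -2.85 -1.487
vertex -1.739 -2.907 -2.024
endloop
endfacet
facet normal -0.931 0.308 -0.195
outer loop
vertex -1.58 -2.18 -1.635
vertex -1.739 -2.907 -2.024
vertex -2.344 -3.41 0.067
endloop
endfacet
facet normal 0.603 0.271 -0.751
outer loop
vertex -1.739 -2.907 -2.024
vertex -1.096 -2.85 -1.487
vertex -1.254 -3.577 -1.876
endloop
endfacet
facet normal -0.719 -0.599 -0.352
outer loop
vertex -1.739 -2.907 -2.024
vertex -1.254 -3.577 -1.876
vertex -2.344 -3.41 0.067
endloop
endfacet
facet normal 0.603 0.271 -0.751
outer loop
vertex -1.254 -3.577 -1.876
vertex -1.096 -2.85 -1.487
vertex -0.611 -3.52 -1.339
endloop
endfacet
facet normal 0.011 -0.996 0.092
outer loop
vertex -1.254 -3.577 -1.876
vertex -0.611 -3.52 -1.339
vertex -2.344 -3.41 0.067
endloop
endfacet
facet normal 0.325 0.765 -0.556
outer loop
vertex 0.543 -1.419 -1.146
vertex -0.263 -1.266 -1.406
vertex 0.042 -0.882 -0.7
endloop
endfacet
facet normal 0.744 0.155 0.650
outer loop
vertex 0.543 -1.419 -1.146
vertex 0.042 -0.882 -0.7
vertex 0.208 -2.207 -0.574
endloop
endfacet
facet normal 0.745 0.155 0.649
outer loop
vertex 0.208 -2.207 -0.574
vertex 0.042 -0.882 -0.7
vertex -0.293 -1.67 -0.127
endloop
endfacet
facet normal -0.325 -0.765 0.555
outer loop
vertex 0.208 -2.207 -0.574
vertex -0.293 -1.67 -0.127
vertex -0.597 -2.054 -0.834
endloop
endfacet
facet normal 0.326 0.764 -0.556
outer loop
vertex 0.042 -0.882 -0.7
vertex -0.263 -1.266 -1.406
vertex -0.764 -0.728 -0.96
endloop
endfacet
facet normal -0.132 0.619 0.774
outer loop
vertex 0.042 -0.882 -0.7
vertex -0.764 -0.728 -0.96
vertex -0.293 -1.67 -0.127
endloop
endfacet
facet normal -0.132 0.619 0.774
outer loop
vertex -0.293 -1.67 -0.127
vertex -0.764 -0.728 -0.96
vertex -1.098 -1.516 -0.387
endloop
endfacet
facet normal -0.326 -0.765 0.556
outer loop
vertex -0.293 -1.67 -0.127
vertex -1.098 -1.516 -0.387
vertex -0.597 -2.054 -0.834
endloop
endfacet
facet normal 0.325 0.764 -0.557
outer loop
vertex -0.764 -0.728 -0.96
vertex -0.263 -1.266 -1.406
vertex -1.068 -1.113 -1.666
endloop
endfacet
facet normal -0.877 0.463 0.125
outer loop
vertex -0.764 -0.728 -0.96
vertex -1.068 -1.113 -1.666
vertex -1.098 -1.516 -0.387
endloop
endfacet
facet normal -0.877 0.464 0.126
outer loop
vertex -1.098 -1.516 -0.387
vertex -1.068 -1.113 -1.666
vertex -1.403 -1.901 -1.094
endloop
endfacet
facet normal -0.325 -0.765 0.557
outer loop
vertex -1.098 -1.516 -0.387
vertex -1.403 -1.901 -1.094
vertex -0.597 -2.054 -0.834
endloop
endfacet
facet normal 0.325 0.765 -0.555
outer loop
vertex -1.068 -1.113 -1.666
vertex -0.263 -1.266 -1.406
vertex -0.567 -1.65 -2.113
endloop
endfacet
facet normal -0.745 -0.155 -0.649
outer loop
vertex -1.068 -1.113 -1.666
vertex -0.567 -1.65 -2.113
vertex -1.403 -1.901 -1.094
endloop
endfacet
facet normal -0.745 -0.156 -0.649
outer loop
vertex -1.403 -1.901 -1.094
vertex -0.567 -1.65 -2.113
vertex -0.902 -2.438 -1.54
endloop
endfacet
facet normal -0.325 -0.765 0.556
outer loop
vertex -1.403 -1.901 -1.094
vertex -0.902 -2.438 -1.54
vertex -0.597 -2.054 -0.834
endloop
endfacet
facet normal 0.326 0.765 -0.556
outer loop
vertex -0.567 -1.65 -2.113
vertex -0.263 -1.266 -1.406
vertex 0.238 -1.804 -1.853
endloop
endfacet
facet normal 0.132 -0.619 -0.774
outer loop
vertex -0.567 -1.65 -2.113
vertex 0.238 -1.804 -1.853
vertex -0.902 -2.438 -1.54
endloop
endfacet
facet normal 0.132 -0.619 -0.774
outer loop
vertex -0.902 -2.438 -1.54
vertex 0.238 -1.804 -1.853
vertex -0.096 -2.592 -1.28
endloop
endfacet
facet normal -0.326 -0.764 0.556
outer loop
vertex -0.902 -2.438 -1.54
vertex -0.096 -2.592 -1.28
vertex -0.597 -2.054 -0.834
endloop
endfacet
facet normal 0.325 0.765 -0.557
outer loop
vertex 0.238 -1.804 -1.853
vertex -0.263 -1.266 -1.406
vertex 0.543 -1.419 -1.146
endloop
endfacet
facet normal 0.877 -0.463 -0.126
outer loop
vertex 0.238 -1.804 -1.853
vertex 0.543 -1.419 -1.146
vertex -0.096 -2.592 -1.28
endloop
endfacet
facet normal 0.877 -0.464 -0.125
outer loop
vertex -0.096 -2.592 -1.28
vertex 0.543 -1.419 -1.146
vertex 0.208 -2.207 -0.574
endloop
endfacet
facet normal -0.325 -0.764 0.557
outer loop
vertex -0.096 -2.592 -1.28
vertex 0.208 -2.207 -0.574
vertex -0.597 -2.054 -0.834
endloop
endfacet

endsolid
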